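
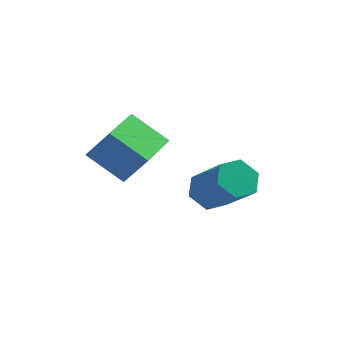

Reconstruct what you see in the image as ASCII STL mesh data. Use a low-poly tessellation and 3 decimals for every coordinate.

solid 
facet normal -0.803 0.100 0.588
outer loop
vertex -4.016 -4.652 2.824
vertex -3.785 -2.958 2.85
vertex -4.87 -4.518 1.635
endloop
endfacet
facet normal -0.135 -0.991 -0.015
outer loop
vertex -3.555 -4.682 0.67
vertex -4.016 -4.652 2.824
vertex -4.87 -4.518 1.635
endloop
endfacet
facet normal -0.802 0.100 0.588
outer loop
vertex -4.87 -4.518 1.635
vertex -3.785 -2.958 2.85
vertex -4.64 -2.824 1.661
endloop
endfacet
facet normal -0.582 0.091 -0.808
outer loop
vertex -4.64 -2.824 1.661
vertex -3.555 -4.682 0.67
vertex -4.87 -4.518 1.635
endloop
endfacet
facet normal 0.582 -0.092 0.808
outer loop
vertex -4.016 -4.652 2.824
vertex -2.47 -3.122 1.885
vertex -3.785 -2.958 2.85
endloop
endfacet
facet normal -0.134 -0.991 -0.015
outer loop
vertex -2.7 -4.816 1.859
vertex -4.016 -4.652 2.824
vertex -3.555 -4.682 0.67
endloop
endfacet
facet normal 0.581 -0.091 0.808
outer loop
vertex -2.7 -4.816 1.859
vertex -2.47 -3.122 1.885
vertex -4.016 -4.652 2.824
endloop
endfacet
facet normal 0.135 0.991 0.015
outer loop
vertex -3.785 -2.958 2.85
vertex -2.47 -3.122 1.885
vertex -4.64 -2.824 1.661
endloop
endfacet
facet normal -0.581 0.092 -0.808
outer loop
vertex -3.324 -2.988 0.696
vertex -3.555 -4.682 0.67
vertex -4.64 -2.824 1.661
endloop
endfacet
facet normal 0.135 0.991 0.015
outer loop
vertex -4.64 -2.824 1.661
vertex -2.47 -3.122 1.885
vertex -3.324 -2.988 0.696
endloop
endfacet
facet normal 0.802 -0.100 -0.588
outer loop
vertex -3.324 -2.988 0.696
vertex -2.7 -4.816 1.859
vertex -3.555 -4.682 0.67
endloop
endfacet
facet normal 0.803 -0.100 -0.588
outer loop
vertex -2.47 -3.122 1.885
vertex -2.7 -4.816 1.859
vertex -3.324 -2.988 0.696
endloop
endfacet
facet normal -0.590 0.463 -0.661
outer loop
vertex -0.619 -2.712 -1.109
vertex -1.226 -2.699 -0.558
vertex -0.694 -2.076 -0.597
endloop
endfacet
facet normal 0.803 0.429 -0.415
outer loop
vertex -0.619 -2.712 -1.109
vertex -0.694 -2.076 -0.597
vertex 0.554 -3.634 0.208
endloop
endfacet
facet normal 0.803 0.429 -0.415
outer loop
vertex 0.554 -3.634 0.208
vertex -0.694 -2.076 -0.597
vertex 0.479 -2.998 0.72
endloop
endfacet
facet normal 0.589 -0.464 0.662
outer loop
vertex 0.554 -3.634 0.208
vertex 0.479 -2.998 0.72
vertex -0.054 -3.621 0.758
endloop
endfacet
facet normal -0.590 0.462 -0.662
outer loop
vertex -0.694 -2.076 -0.597
vertex -1.226 -2.699 -0.558
vertex -1.302 -2.063 -0.046
endloop
endfacet
facet normal 0.322 0.886 0.334
outer loop
vertex -0.694 -2.076 -0.597
vertex -1.302 -2.063 -0.046
vertex 0.479 -2.998 0.72
endloop
endfacet
facet normal 0.322 0.886 0.334
outer loop
vertex 0.479 -2.998 0.72
vertex -1.302 -2.063 -0.046
vertex -0.129 -2.985 1.271
endloop
endfacet
facet normal 0.589 -0.464 0.661
outer loop
vertex 0.479 -2.998 0.72
vertex -0.129 -2.985 1.271
vertex -0.054 -3.621 0.758
endloop
endfacet
facet normal -0.589 0.463 -0.662
outer loop
vertex -1.302 -2.063 -0.046
vertex -1.226 -2.699 -0.558
vertex -1.834 -2.686 -0.008
endloop
endfacet
facet normal -0.481 0.457 0.748
outer loop
vertex -1.302 -2.063 -0.046
vertex -1.834 -2.686 -0.008
vertex -0.129 -2.985 1.271
endloop
endfacet
facet normal -0.481 0.457 0.748
outer loop
vertex -0.129 -2.985 1.271
vertex -1.834 -2.686 -0.008
vertex -0.661 -3.608 1.309
endloop
endfacet
facet normal 0.590 -0.464 0.661
outer loop
vertex -0.129 -2.985 1.271
vertex -0.661 -3.608 1.309
vertex -0.054 -3.621 0.758
endloop
endfacet
facet normal -0.589 0.464 -0.662
outer loop
vertex -1.834 -2.686 -0.008
vertex -1.226 -2.699 -0.558
vertex -1.759 -3.322 -0.52
endloop
endfacet
facet normal -0.803 -0.429 0.415
outer loop
vertex -1.834 -2.686 -0.008
vertex -1.759 -3.322 -0.52
vertex -0.661 -3.608 1.309
endloop
endfacet
facet normal -0.803 -0.429 0.415
outer loop
vertex -0.661 -3.608 1.309
vertex -1.759 -3.322 -0.52
vertex -0.586 -4.244 0.797
endloop
endfacet
facet normal 0.590 -0.463 0.661
outer loop
vertex -0.661 -3.608 1.309
vertex -0.586 -4.244 0.797
vertex -0.054 -3.621 0.758
endloop
endfacet
facet normal -0.589 0.464 -0.661
outer loop
vertex -1.759 -3.322 -0.52
vertex -1.226 -2.699 -0.558
vertex -1.151 -3.335 -1.071
endloop
endfacet
facet normal -0.322 -0.886 -0.334
outer loop
vertex -1.759 -3.322 -0.52
vertex -1.151 -3.335 -1.071
vertex -0.586 -4.244 0.797
endloop
endfacet
facet normal -0.322 -0.886 -0.334
outer loop
vertex -0.586 -4.244 0.797
vertex -1.151 -3.335 -1.071
vertex 0.022 -4.257 0.246
endloop
endfacet
facet normal 0.590 -0.462 0.662
outer loop
vertex -0.586 -4.244 0.797
vertex 0.022 -4.257 0.246
vertex -0.054 -3.621 0.758
endloop
endfacet
facet normal -0.590 0.464 -0.661
outer loop
vertex -1.151 -3.335 -1.071
vertex -1.226 -2.699 -0.558
vertex -0.619 -2.712 -1.109
endloop
endfacet
facet normal 0.481 -0.457 -0.748
outer loop
vertex -1.151 -3.335 -1.071
vertex -0.619 -2.712 -1.109
vertex 0.022 -4.257 0.246
endloop
endfacet
facet normal 0.481 -0.457 -0.748
outer loop
vertex 0.022 -4.257 0.246
vertex -0.619 -2.712 -1.109
vertex 0.554 -3.634 0.208
endloop
endfacet
facet normal 0.589 -0.463 0.662
outer loop
vertex 0.022 -4.257 0.246
vertex 0.554 -3.634 0.208
vertex -0.054 -3.621 0.758
endloop
endfacet

endsolid


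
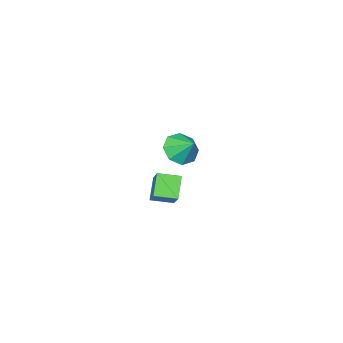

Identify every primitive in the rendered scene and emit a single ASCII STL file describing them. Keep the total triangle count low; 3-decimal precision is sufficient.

solid 
facet normal -0.583 -0.405 0.704
outer loop
vertex 3.384 0.821 3.235
vertex 2.606 1.602 3.04
vertex 2.728 -0.101 2.161
endloop
endfacet
facet normal 0.695 -0.697 0.174
outer loop
vertex 3.474 0.418 1.26
vertex 3.384 0.821 3.235
vertex 2.728 -0.101 2.161
endloop
endfacet
facet normal -0.584 -0.405 0.704
outer loop
vertex 2.728 -0.101 2.161
vertex 2.606 1.602 3.04
vertex 1.95 0.681 1.966
endloop
endfacet
facet normal -0.421 -0.590 -0.689
outer loop
vertex 1.95 0.681 1.966
vertex 3.474 0.418 1.26
vertex 2.728 -0.101 2.161
endloop
endfacet
facet normal 0.421 0.591 0.689
outer loop
vertex 3.384 0.821 3.235
vertex 3.352 2.121 2.139
vertex 2.606 1.602 3.04
endloop
endfacet
facet normal 0.695 -0.698 0.174
outer loop
vertex 4.13 1.339 2.334
vertex 3.384 0.821 3.235
vertex 3.474 0.418 1.26
endloop
endfacet
facet normal 0.421 0.591 0.688
outer loop
vertex 4.13 1.339 2.334
vertex 3.352 2.121 2.139
vertex 3.384 0.821 3.235
endloop
endfacet
facet normal -0.695 0.698 -0.174
outer loop
vertex 2.606 1.602 3.04
vertex 3.352 2.121 2.139
vertex 1.95 0.681 1.966
endloop
endfacet
facet normal -0.421 -0.591 -0.688
outer loop
vertex 2.696 1.199 1.065
vertex 3.474 0.418 1.26
vertex 1.95 0.681 1.966
endloop
endfacet
facet normal -0.695 0.698 -0.174
outer loop
vertex 1.95 0.681 1.966
vertex 3.352 2.121 2.139
vertex 2.696 1.199 1.065
endloop
endfacet
facet normal 0.583 0.405 -0.704
outer loop
vertex 2.696 1.199 1.065
vertex 4.13 1.339 2.334
vertex 3.474 0.418 1.26
endloop
endfacet
facet normal 0.583 0.405 -0.704
outer loop
vertex 3.352 2.121 2.139
vertex 4.13 1.339 2.334
vertex 2.696 1.199 1.065
endloop
endfacet
facet normal -0.054 -0.738 -0.672
outer loop
vertex -1.825 -3.677 -0.453
vertex -2.796 -3.821 -0.217
vertex -2.301 -3.248 -0.886
endloop
endfacet
facet normal 0.675 0.738 -0.011
outer loop
vertex -1.825 -3.677 -0.453
vertex -2.301 -3.248 -0.886
vertex -2.724 -2.839 0.677
endloop
endfacet
facet normal -0.054 -0.738 -0.672
outer loop
vertex -2.301 -3.248 -0.886
vertex -2.796 -3.821 -0.217
vertex -3.067 -3.155 -0.926
endloop
endfacet
facet normal 0.129 0.967 -0.218
outer loop
vertex -2.301 -3.248 -0.886
vertex -3.067 -3.155 -0.926
vertex -2.724 -2.839 0.677
endloop
endfacet
facet normal -0.053 -0.738 -0.673
outer loop
vertex -3.067 -3.155 -0.926
vertex -2.796 -3.821 -0.217
vertex -3.675 -3.452 -0.552
endloop
endfacet
facet normal -0.473 0.878 -0.072
outer loop
vertex -3.067 -3.155 -0.926
vertex -3.675 -3.452 -0.552
vertex -2.724 -2.839 0.677
endloop
endfacet
facet normal -0.054 -0.738 -0.672
outer loop
vertex -3.675 -3.452 -0.552
vertex -2.796 -3.821 -0.217
vertex -3.767 -3.965 0.019
endloop
endfacet
facet normal -0.781 0.522 0.343
outer loop
vertex -3.675 -3.452 -0.552
vertex -3.767 -3.965 0.019
vertex -2.724 -2.839 0.677
endloop
endfacet
facet normal -0.054 -0.738 -0.673
outer loop
vertex -3.767 -3.965 0.019
vertex -2.796 -3.821 -0.217
vertex -3.291 -4.394 0.451
endloop
endfacet
facet normal -0.612 0.109 0.783
outer loop
vertex -3.767 -3.965 0.019
vertex -3.291 -4.394 0.451
vertex -2.724 -2.839 0.677
endloop
endfacet
facet normal -0.054 -0.738 -0.673
outer loop
vertex -3.291 -4.394 0.451
vertex -2.796 -3.821 -0.217
vertex -2.525 -4.487 0.492
endloop
endfacet
facet normal -0.068 -0.119 0.991
outer loop
vertex -3.291 -4.394 0.451
vertex -2.525 -4.487 0.492
vertex -2.724 -2.839 0.677
endloop
endfacet
facet normal -0.054 -0.738 -0.673
outer loop
vertex -2.525 -4.487 0.492
vertex -2.796 -3.821 -0.217
vertex -1.917 -4.19 0.117
endloop
endfacet
facet normal 0.535 -0.030 0.844
outer loop
vertex -2.525 -4.487 0.492
vertex -1.917 -4.19 0.117
vertex -2.724 -2.839 0.677
endloop
endfacet
facet normal -0.054 -0.738 -0.673
outer loop
vertex -1.917 -4.19 0.117
vertex -2.796 -3.821 -0.217
vertex -1.825 -3.677 -0.453
endloop
endfacet
facet normal 0.843 0.326 0.429
outer loop
vertex -1.917 -4.19 0.117
vertex -1.825 -3.677 -0.453
vertex -2.724 -2.839 0.677
endloop
endfacet

endsolid


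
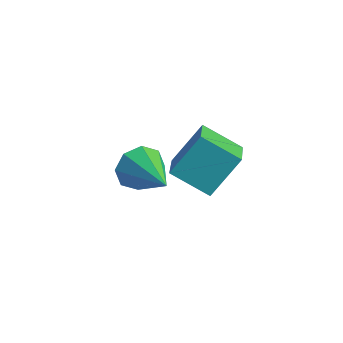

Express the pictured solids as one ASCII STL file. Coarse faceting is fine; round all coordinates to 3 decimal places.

solid 
facet normal -0.908 0.237 -0.345
outer loop
vertex -4.469 -0.379 -3.904
vertex -4.848 -0.753 -3.165
vertex -4.547 0.078 -3.385
endloop
endfacet
facet normal 0.724 0.568 -0.391
outer loop
vertex -4.469 -0.379 -3.904
vertex -4.547 0.078 -3.385
vertex -3.032 -1.227 -2.475
endloop
endfacet
facet normal -0.908 0.237 -0.345
outer loop
vertex -4.547 0.078 -3.385
vertex -4.848 -0.753 -3.165
vertex -4.801 0.049 -2.737
endloop
endfacet
facet normal 0.542 0.803 0.248
outer loop
vertex -4.547 0.078 -3.385
vertex -4.801 0.049 -2.737
vertex -3.032 -1.227 -2.475
endloop
endfacet
facet normal -0.908 0.238 -0.346
outer loop
vertex -4.801 0.049 -2.737
vertex -4.848 -0.753 -3.165
vertex -5.083 -0.45 -2.34
endloop
endfacet
facet normal 0.248 0.513 0.822
outer loop
vertex -4.801 0.049 -2.737
vertex -5.083 -0.45 -2.34
vertex -3.032 -1.227 -2.475
endloop
endfacet
facet normal -0.908 0.238 -0.346
outer loop
vertex -5.083 -0.45 -2.34
vertex -4.848 -0.753 -3.165
vertex -5.227 -1.126 -2.427
endloop
endfacet
facet normal 0.016 -0.131 0.991
outer loop
vertex -5.083 -0.45 -2.34
vertex -5.227 -1.126 -2.427
vertex -3.032 -1.227 -2.475
endloop
endfacet
facet normal -0.908 0.238 -0.346
outer loop
vertex -5.227 -1.126 -2.427
vertex -4.848 -0.753 -3.165
vertex -5.149 -1.583 -2.946
endloop
endfacet
facet normal -0.020 -0.752 0.659
outer loop
vertex -5.227 -1.126 -2.427
vertex -5.149 -1.583 -2.946
vertex -3.032 -1.227 -2.475
endloop
endfacet
facet normal -0.907 0.238 -0.346
outer loop
vertex -5.149 -1.583 -2.946
vertex -4.848 -0.753 -3.165
vertex -4.894 -1.554 -3.594
endloop
endfacet
facet normal 0.162 -0.987 0.019
outer loop
vertex -5.149 -1.583 -2.946
vertex -4.894 -1.554 -3.594
vertex -3.032 -1.227 -2.475
endloop
endfacet
facet normal -0.908 0.237 -0.345
outer loop
vertex -4.894 -1.554 -3.594
vertex -4.848 -0.753 -3.165
vertex -4.613 -1.055 -3.991
endloop
endfacet
facet normal 0.455 -0.697 -0.554
outer loop
vertex -4.894 -1.554 -3.594
vertex -4.613 -1.055 -3.991
vertex -3.032 -1.227 -2.475
endloop
endfacet
facet normal -0.908 0.238 -0.345
outer loop
vertex -4.613 -1.055 -3.991
vertex -4.848 -0.753 -3.165
vertex -4.469 -0.379 -3.904
endloop
endfacet
facet normal 0.688 -0.053 -0.724
outer loop
vertex -4.613 -1.055 -3.991
vertex -4.469 -0.379 -3.904
vertex -3.032 -1.227 -2.475
endloop
endfacet
facet normal -0.625 0.658 -0.420
outer loop
vertex -2.482 -1.508 -0.526
vertex -2.227 -0.433 0.779
vertex -1.318 -0.878 -1.273
endloop
endfacet
facet normal -0.150 -0.629 -0.763
outer loop
vertex -0.493 -1.747 -0.719
vertex -2.482 -1.508 -0.526
vertex -1.318 -0.878 -1.273
endloop
endfacet
facet normal -0.625 0.658 -0.420
outer loop
vertex -1.318 -0.878 -1.273
vertex -2.227 -0.433 0.779
vertex -1.063 0.197 0.032
endloop
endfacet
facet normal 0.766 0.414 -0.491
outer loop
vertex -1.063 0.197 0.032
vertex -0.493 -1.747 -0.719
vertex -1.318 -0.878 -1.273
endloop
endfacet
facet normal -0.766 -0.414 0.491
outer loop
vertex -2.482 -1.508 -0.526
vertex -1.402 -1.302 1.333
vertex -2.227 -0.433 0.779
endloop
endfacet
facet normal -0.150 -0.629 -0.763
outer loop
vertex -1.657 -2.377 0.028
vertex -2.482 -1.508 -0.526
vertex -0.493 -1.747 -0.719
endloop
endfacet
facet normal -0.766 -0.414 0.491
outer loop
vertex -1.657 -2.377 0.028
vertex -1.402 -1.302 1.333
vertex -2.482 -1.508 -0.526
endloop
endfacet
facet normal 0.150 0.629 0.763
outer loop
vertex -2.227 -0.433 0.779
vertex -1.402 -1.302 1.333
vertex -1.063 0.197 0.032
endloop
endfacet
facet normal 0.766 0.414 -0.491
outer loop
vertex -0.238 -0.672 0.586
vertex -0.493 -1.747 -0.719
vertex -1.063 0.197 0.032
endloop
endfacet
facet normal 0.150 0.629 0.763
outer loop
vertex -1.063 0.197 0.032
vertex -1.402 -1.302 1.333
vertex -0.238 -0.672 0.586
endloop
endfacet
facet normal 0.625 -0.658 0.420
outer loop
vertex -0.238 -0.672 0.586
vertex -1.657 -2.377 0.028
vertex -0.493 -1.747 -0.719
endloop
endfacet
facet normal 0.625 -0.658 0.420
outer loop
vertex -1.402 -1.302 1.333
vertex -1.657 -2.377 0.028
vertex -0.238 -0.672 0.586
endloop
endfacet

endsolid


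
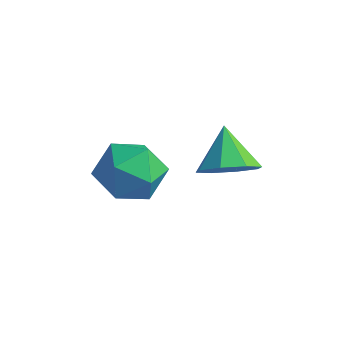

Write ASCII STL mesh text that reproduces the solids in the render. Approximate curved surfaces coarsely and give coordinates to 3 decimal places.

solid 
facet normal 0.523 -0.498 -0.692
outer loop
vertex -2.07 -0.317 0.941
vertex -2.816 -0.787 0.716
vertex -2.439 -0.006 0.438
endloop
endfacet
facet normal 0.311 0.893 0.324
outer loop
vertex -2.07 -0.317 0.941
vertex -2.439 -0.006 0.438
vertex -3.564 -0.073 1.704
endloop
endfacet
facet normal 0.523 -0.498 -0.692
outer loop
vertex -2.439 -0.006 0.438
vertex -2.816 -0.787 0.716
vertex -3.029 -0.153 0.098
endloop
endfacet
facet normal -0.181 0.977 -0.109
outer loop
vertex -2.439 -0.006 0.438
vertex -3.029 -0.153 0.098
vertex -3.564 -0.073 1.704
endloop
endfacet
facet normal 0.523 -0.499 -0.692
outer loop
vertex -3.029 -0.153 0.098
vertex -2.816 -0.787 0.716
vertex -3.494 -0.671 0.12
endloop
endfacet
facet normal -0.722 0.636 -0.272
outer loop
vertex -3.029 -0.153 0.098
vertex -3.494 -0.671 0.12
vertex -3.564 -0.073 1.704
endloop
endfacet
facet normal 0.523 -0.498 -0.692
outer loop
vertex -3.494 -0.671 0.12
vertex -2.816 -0.787 0.716
vertex -3.562 -1.256 0.49
endloop
endfacet
facet normal -0.995 0.071 -0.071
outer loop
vertex -3.494 -0.671 0.12
vertex -3.562 -1.256 0.49
vertex -3.564 -0.073 1.704
endloop
endfacet
facet normal 0.523 -0.498 -0.692
outer loop
vertex -3.562 -1.256 0.49
vertex -2.816 -0.787 0.716
vertex -3.193 -1.567 0.993
endloop
endfacet
facet normal -0.841 -0.388 0.377
outer loop
vertex -3.562 -1.256 0.49
vertex -3.193 -1.567 0.993
vertex -3.564 -0.073 1.704
endloop
endfacet
facet normal 0.523 -0.498 -0.691
outer loop
vertex -3.193 -1.567 0.993
vertex -2.816 -0.787 0.716
vertex -2.604 -1.42 1.333
endloop
endfacet
facet normal -0.349 -0.472 0.809
outer loop
vertex -3.193 -1.567 0.993
vertex -2.604 -1.42 1.333
vertex -3.564 -0.073 1.704
endloop
endfacet
facet normal 0.522 -0.499 -0.692
outer loop
vertex -2.604 -1.42 1.333
vertex -2.816 -0.787 0.716
vertex -2.138 -0.902 1.311
endloop
endfacet
facet normal 0.192 -0.131 0.973
outer loop
vertex -2.604 -1.42 1.333
vertex -2.138 -0.902 1.311
vertex -3.564 -0.073 1.704
endloop
endfacet
facet normal 0.523 -0.498 -0.692
outer loop
vertex -2.138 -0.902 1.311
vertex -2.816 -0.787 0.716
vertex -2.07 -0.317 0.941
endloop
endfacet
facet normal 0.465 0.434 0.772
outer loop
vertex -2.138 -0.902 1.311
vertex -2.07 -0.317 0.941
vertex -3.564 -0.073 1.704
endloop
endfacet
facet normal -0.793 0.498 0.351
outer loop
vertex -4.855 -3.2 1.589
vertex -4.58 -3.454 2.572
vertex -4.216 -2.569 2.137
endloop
endfacet
facet normal -0.558 0.789 -0.257
outer loop
vertex -4.855 -3.2 1.589
vertex -4.216 -2.569 2.137
vertex -4.021 -2.762 1.121
endloop
endfacet
facet normal -0.579 0.286 -0.764
outer loop
vertex -4.855 -3.2 1.589
vertex -4.021 -2.762 1.121
vertex -4.264 -3.766 0.929
endloop
endfacet
facet normal -0.825 -0.315 -0.469
outer loop
vertex -4.855 -3.2 1.589
vertex -4.264 -3.766 0.929
vertex -4.609 -4.195 1.825
endloop
endfacet
facet normal -0.958 -0.185 0.220
outer loop
vertex -4.855 -3.2 1.589
vertex -4.609 -4.195 1.825
vertex -4.58 -3.454 2.572
endloop
endfacet
facet normal 0.122 0.979 -0.163
outer loop
vertex -4.021 -2.762 1.121
vertex -4.216 -2.569 2.137
vertex -3.231 -2.745 1.815
endloop
endfacet
facet normal -0.256 0.509 0.822
outer loop
vertex -4.216 -2.569 2.137
vertex -4.58 -3.454 2.572
vertex -3.576 -3.174 2.711
endloop
endfacet
facet normal -0.523 -0.595 0.610
outer loop
vertex -4.58 -3.454 2.572
vertex -4.609 -4.195 1.825
vertex -3.819 -4.178 2.519
endloop
endfacet
facet normal -0.309 -0.806 -0.505
outer loop
vertex -4.609 -4.195 1.825
vertex -4.264 -3.766 0.929
vertex -3.624 -4.371 1.503
endloop
endfacet
facet normal 0.090 0.166 -0.982
outer loop
vertex -4.264 -3.766 0.929
vertex -4.021 -2.762 1.121
vertex -3.26 -3.486 1.068
endloop
endfacet
facet normal 0.825 0.315 0.469
outer loop
vertex -2.985 -3.74 2.051
vertex -3.231 -2.745 1.815
vertex -3.576 -3.174 2.711
endloop
endfacet
facet normal 0.579 -0.286 0.764
outer loop
vertex -2.985 -3.74 2.051
vertex -3.576 -3.174 2.711
vertex -3.819 -4.178 2.519
endloop
endfacet
facet normal 0.558 -0.789 0.257
outer loop
vertex -2.985 -3.74 2.051
vertex -3.819 -4.178 2.519
vertex -3.624 -4.371 1.503
endloop
endfacet
facet normal 0.793 -0.498 -0.351
outer loop
vertex -2.985 -3.74 2.051
vertex -3.624 -4.371 1.503
vertex -3.26 -3.486 1.068
endloop
endfacet
facet normal 0.958 0.185 -0.220
outer loop
vertex -2.985 -3.74 2.051
vertex -3.26 -3.486 1.068
vertex -3.231 -2.745 1.815
endloop
endfacet
facet normal 0.309 0.806 0.505
outer loop
vertex -3.576 -3.174 2.711
vertex -3.231 -2.745 1.815
vertex -4.216 -2.569 2.137
endloop
endfacet
facet normal -0.090 -0.166 0.982
outer loop
vertex -3.819 -4.178 2.519
vertex -3.576 -3.174 2.711
vertex -4.58 -3.454 2.572
endloop
endfacet
facet normal -0.122 -0.979 0.163
outer loop
vertex -3.624 -4.371 1.503
vertex -3.819 -4.178 2.519
vertex -4.609 -4.195 1.825
endloop
endfacet
facet normal 0.256 -0.509 -0.822
outer loop
vertex -3.26 -3.486 1.068
vertex -3.624 -4.371 1.503
vertex -4.264 -3.766 0.929
endloop
endfacet
facet normal 0.523 0.595 -0.610
outer loop
vertex -3.231 -2.745 1.815
vertex -3.26 -3.486 1.068
vertex -4.021 -2.762 1.121
endloop
endfacet

endsolid


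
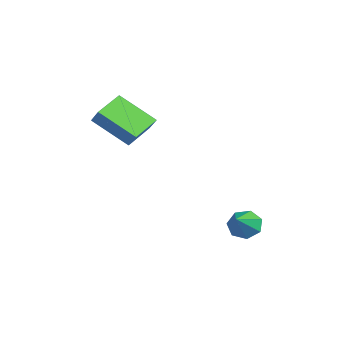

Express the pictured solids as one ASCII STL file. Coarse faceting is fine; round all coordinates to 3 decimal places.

solid 
facet normal -0.749 0.368 -0.551
outer loop
vertex 1.27 4.224 -0.895
vertex 0.853 3.708 -0.673
vertex 0.955 4.34 -0.389
endloop
endfacet
facet normal 0.675 0.690 0.262
outer loop
vertex 1.27 4.224 -0.895
vertex 0.955 4.34 -0.389
vertex 1.947 3.172 0.133
endloop
endfacet
facet normal -0.749 0.368 -0.551
outer loop
vertex 0.955 4.34 -0.389
vertex 0.853 3.708 -0.673
vertex 0.563 3.98 -0.097
endloop
endfacet
facet normal 0.159 0.512 0.844
outer loop
vertex 0.955 4.34 -0.389
vertex 0.563 3.98 -0.097
vertex 1.947 3.172 0.133
endloop
endfacet
facet normal -0.749 0.368 -0.551
outer loop
vertex 0.563 3.98 -0.097
vertex 0.853 3.708 -0.673
vertex 0.389 3.415 -0.238
endloop
endfacet
facet normal -0.252 -0.160 0.954
outer loop
vertex 0.563 3.98 -0.097
vertex 0.389 3.415 -0.238
vertex 1.947 3.172 0.133
endloop
endfacet
facet normal -0.749 0.367 -0.552
outer loop
vertex 0.389 3.415 -0.238
vertex 0.853 3.708 -0.673
vertex 0.565 3.071 -0.706
endloop
endfacet
facet normal -0.250 -0.823 0.511
outer loop
vertex 0.389 3.415 -0.238
vertex 0.565 3.071 -0.706
vertex 1.947 3.172 0.133
endloop
endfacet
facet normal -0.749 0.367 -0.552
outer loop
vertex 0.565 3.071 -0.706
vertex 0.853 3.708 -0.673
vertex 0.958 3.206 -1.149
endloop
endfacet
facet normal 0.164 -0.975 -0.152
outer loop
vertex 0.565 3.071 -0.706
vertex 0.958 3.206 -1.149
vertex 1.947 3.172 0.133
endloop
endfacet
facet normal -0.749 0.367 -0.552
outer loop
vertex 0.958 3.206 -1.149
vertex 0.853 3.708 -0.673
vertex 1.272 3.72 -1.233
endloop
endfacet
facet normal 0.678 -0.502 -0.537
outer loop
vertex 0.958 3.206 -1.149
vertex 1.272 3.72 -1.233
vertex 1.947 3.172 0.133
endloop
endfacet
facet normal -0.748 0.367 -0.552
outer loop
vertex 1.272 3.72 -1.233
vertex 0.853 3.708 -0.673
vertex 1.27 4.224 -0.895
endloop
endfacet
facet normal 0.905 0.239 -0.351
outer loop
vertex 1.272 3.72 -1.233
vertex 1.27 4.224 -0.895
vertex 1.947 3.172 0.133
endloop
endfacet
facet normal -0.648 0.660 0.380
outer loop
vertex -2.365 -0.606 5.059
vertex -1.65 0.734 3.953
vertex -2.952 -0.817 4.425
endloop
endfacet
facet normal -0.380 -0.713 0.589
outer loop
vertex -2.07 -1.714 3.907
vertex -2.365 -0.606 5.059
vertex -2.952 -0.817 4.425
endloop
endfacet
facet normal -0.648 0.660 0.380
outer loop
vertex -2.952 -0.817 4.425
vertex -1.65 0.734 3.953
vertex -2.237 0.523 3.318
endloop
endfacet
facet normal -0.660 -0.237 -0.713
outer loop
vertex -2.237 0.523 3.318
vertex -2.07 -1.714 3.907
vertex -2.952 -0.817 4.425
endloop
endfacet
facet normal 0.660 0.237 0.713
outer loop
vertex -2.365 -0.606 5.059
vertex -0.768 -0.163 3.435
vertex -1.65 0.734 3.953
endloop
endfacet
facet normal -0.380 -0.713 0.589
outer loop
vertex -1.483 -1.503 4.542
vertex -2.365 -0.606 5.059
vertex -2.07 -1.714 3.907
endloop
endfacet
facet normal 0.659 0.237 0.713
outer loop
vertex -1.483 -1.503 4.542
vertex -0.768 -0.163 3.435
vertex -2.365 -0.606 5.059
endloop
endfacet
facet normal 0.380 0.714 -0.588
outer loop
vertex -1.65 0.734 3.953
vertex -0.768 -0.163 3.435
vertex -2.237 0.523 3.318
endloop
endfacet
facet normal -0.659 -0.237 -0.713
outer loop
vertex -1.355 -0.374 2.801
vertex -2.07 -1.714 3.907
vertex -2.237 0.523 3.318
endloop
endfacet
facet normal 0.380 0.713 -0.589
outer loop
vertex -2.237 0.523 3.318
vertex -0.768 -0.163 3.435
vertex -1.355 -0.374 2.801
endloop
endfacet
facet normal 0.648 -0.660 -0.380
outer loop
vertex -1.355 -0.374 2.801
vertex -1.483 -1.503 4.542
vertex -2.07 -1.714 3.907
endloop
endfacet
facet normal 0.648 -0.660 -0.380
outer loop
vertex -0.768 -0.163 3.435
vertex -1.483 -1.503 4.542
vertex -1.355 -0.374 2.801
endloop
endfacet

endsolid


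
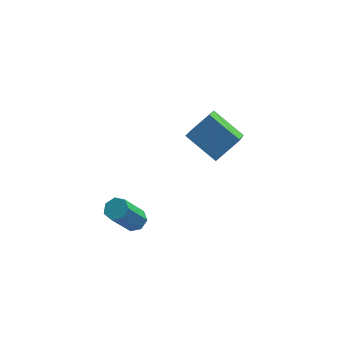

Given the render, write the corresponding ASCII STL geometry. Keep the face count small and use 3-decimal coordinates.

solid 
facet normal -0.678 -0.401 -0.616
outer loop
vertex 3.456 0.007 -2.893
vertex 2.061 0.899 -1.94
vertex 3.636 1.631 -4.148
endloop
endfacet
facet normal 0.731 -0.466 -0.499
outer loop
vertex 4.699 2.261 -3.18
vertex 3.456 0.007 -2.893
vertex 3.636 1.631 -4.148
endloop
endfacet
facet normal -0.677 -0.401 -0.616
outer loop
vertex 3.636 1.631 -4.148
vertex 2.061 0.899 -1.94
vertex 2.241 2.522 -3.195
endloop
endfacet
facet normal 0.087 0.788 -0.609
outer loop
vertex 2.241 2.522 -3.195
vertex 4.699 2.261 -3.18
vertex 3.636 1.631 -4.148
endloop
endfacet
facet normal -0.088 -0.788 0.609
outer loop
vertex 3.456 0.007 -2.893
vertex 3.124 1.529 -0.972
vertex 2.061 0.899 -1.94
endloop
endfacet
facet normal 0.731 -0.466 -0.498
outer loop
vertex 4.519 0.638 -1.925
vertex 3.456 0.007 -2.893
vertex 4.699 2.261 -3.18
endloop
endfacet
facet normal -0.087 -0.788 0.609
outer loop
vertex 4.519 0.638 -1.925
vertex 3.124 1.529 -0.972
vertex 3.456 0.007 -2.893
endloop
endfacet
facet normal -0.731 0.467 0.499
outer loop
vertex 2.061 0.899 -1.94
vertex 3.124 1.529 -0.972
vertex 2.241 2.522 -3.195
endloop
endfacet
facet normal 0.087 0.788 -0.610
outer loop
vertex 3.304 3.153 -2.227
vertex 4.699 2.261 -3.18
vertex 2.241 2.522 -3.195
endloop
endfacet
facet normal -0.731 0.466 0.499
outer loop
vertex 2.241 2.522 -3.195
vertex 3.124 1.529 -0.972
vertex 3.304 3.153 -2.227
endloop
endfacet
facet normal 0.678 0.401 0.616
outer loop
vertex 3.304 3.153 -2.227
vertex 4.519 0.638 -1.925
vertex 4.699 2.261 -3.18
endloop
endfacet
facet normal 0.677 0.401 0.616
outer loop
vertex 3.124 1.529 -0.972
vertex 4.519 0.638 -1.925
vertex 3.304 3.153 -2.227
endloop
endfacet
facet normal 0.364 0.399 -0.842
outer loop
vertex 0.267 -3.52 -4.385
vertex -0.042 -3.016 -4.28
vertex 0.514 -3.157 -4.106
endloop
endfacet
facet normal 0.801 -0.595 0.065
outer loop
vertex 0.267 -3.52 -4.385
vertex 0.514 -3.157 -4.106
vertex -0.489 -4.347 -2.645
endloop
endfacet
facet normal 0.800 -0.596 0.064
outer loop
vertex -0.489 -4.347 -2.645
vertex 0.514 -3.157 -4.106
vertex -0.241 -3.984 -2.365
endloop
endfacet
facet normal -0.365 -0.400 0.841
outer loop
vertex -0.489 -4.347 -2.645
vertex -0.241 -3.984 -2.365
vertex -0.798 -3.844 -2.54
endloop
endfacet
facet normal 0.365 0.400 -0.841
outer loop
vertex 0.514 -3.157 -4.106
vertex -0.042 -3.016 -4.28
vertex 0.343 -2.688 -3.957
endloop
endfacet
facet normal 0.871 0.172 0.459
outer loop
vertex 0.514 -3.157 -4.106
vertex 0.343 -2.688 -3.957
vertex -0.241 -3.984 -2.365
endloop
endfacet
facet normal 0.870 0.174 0.461
outer loop
vertex -0.241 -3.984 -2.365
vertex 0.343 -2.688 -3.957
vertex -0.413 -3.516 -2.217
endloop
endfacet
facet normal -0.365 -0.400 0.841
outer loop
vertex -0.241 -3.984 -2.365
vertex -0.413 -3.516 -2.217
vertex -0.798 -3.844 -2.54
endloop
endfacet
facet normal 0.364 0.400 -0.841
outer loop
vertex 0.343 -2.688 -3.957
vertex -0.042 -3.016 -4.28
vertex -0.119 -2.467 -4.052
endloop
endfacet
facet normal 0.284 0.812 0.510
outer loop
vertex 0.343 -2.688 -3.957
vertex -0.119 -2.467 -4.052
vertex -0.413 -3.516 -2.217
endloop
endfacet
facet normal 0.286 0.812 0.510
outer loop
vertex -0.413 -3.516 -2.217
vertex -0.119 -2.467 -4.052
vertex -0.874 -3.294 -2.312
endloop
endfacet
facet normal -0.365 -0.399 0.841
outer loop
vertex -0.413 -3.516 -2.217
vertex -0.874 -3.294 -2.312
vertex -0.798 -3.844 -2.54
endloop
endfacet
facet normal 0.365 0.400 -0.840
outer loop
vertex -0.119 -2.467 -4.052
vertex -0.042 -3.016 -4.28
vertex -0.523 -2.659 -4.319
endloop
endfacet
facet normal -0.515 0.839 0.175
outer loop
vertex -0.119 -2.467 -4.052
vertex -0.523 -2.659 -4.319
vertex -0.874 -3.294 -2.312
endloop
endfacet
facet normal -0.514 0.839 0.176
outer loop
vertex -0.874 -3.294 -2.312
vertex -0.523 -2.659 -4.319
vertex -1.278 -3.486 -2.578
endloop
endfacet
facet normal -0.364 -0.399 0.841
outer loop
vertex -0.874 -3.294 -2.312
vertex -1.278 -3.486 -2.578
vertex -0.798 -3.844 -2.54
endloop
endfacet
facet normal 0.365 0.401 -0.840
outer loop
vertex -0.523 -2.659 -4.319
vertex -0.042 -3.016 -4.28
vertex -0.565 -3.12 -4.557
endloop
endfacet
facet normal -0.928 0.235 -0.291
outer loop
vertex -0.523 -2.659 -4.319
vertex -0.565 -3.12 -4.557
vertex -1.278 -3.486 -2.578
endloop
endfacet
facet normal -0.928 0.234 -0.291
outer loop
vertex -1.278 -3.486 -2.578
vertex -0.565 -3.12 -4.557
vertex -1.32 -3.948 -2.816
endloop
endfacet
facet normal -0.365 -0.400 0.841
outer loop
vertex -1.278 -3.486 -2.578
vertex -1.32 -3.948 -2.816
vertex -0.798 -3.844 -2.54
endloop
endfacet
facet normal 0.366 0.400 -0.841
outer loop
vertex -0.565 -3.12 -4.557
vertex -0.042 -3.016 -4.28
vertex -0.213 -3.503 -4.586
endloop
endfacet
facet normal -0.640 -0.548 -0.538
outer loop
vertex -0.565 -3.12 -4.557
vertex -0.213 -3.503 -4.586
vertex -1.32 -3.948 -2.816
endloop
endfacet
facet normal -0.641 -0.547 -0.538
outer loop
vertex -1.32 -3.948 -2.816
vertex -0.213 -3.503 -4.586
vertex -0.969 -4.331 -2.845
endloop
endfacet
facet normal -0.365 -0.399 0.841
outer loop
vertex -1.32 -3.948 -2.816
vertex -0.969 -4.331 -2.845
vertex -0.798 -3.844 -2.54
endloop
endfacet
facet normal 0.366 0.400 -0.840
outer loop
vertex -0.213 -3.503 -4.586
vertex -0.042 -3.016 -4.28
vertex 0.267 -3.52 -4.385
endloop
endfacet
facet normal 0.127 -0.916 -0.381
outer loop
vertex -0.213 -3.503 -4.586
vertex 0.267 -3.52 -4.385
vertex -0.969 -4.331 -2.845
endloop
endfacet
facet normal 0.128 -0.916 -0.380
outer loop
vertex -0.969 -4.331 -2.845
vertex 0.267 -3.52 -4.385
vertex -0.489 -4.347 -2.645
endloop
endfacet
facet normal -0.364 -0.399 0.842
outer loop
vertex -0.969 -4.331 -2.845
vertex -0.489 -4.347 -2.645
vertex -0.798 -3.844 -2.54
endloop
endfacet

endsolid


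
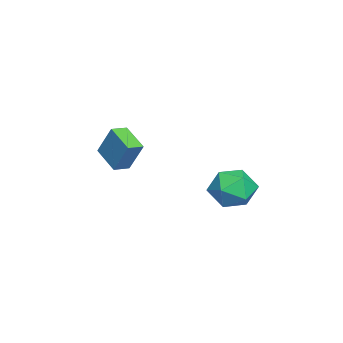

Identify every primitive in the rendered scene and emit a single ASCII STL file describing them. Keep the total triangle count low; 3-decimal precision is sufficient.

solid 
facet normal -0.716 0.657 0.237
outer loop
vertex -1.014 3.888 -0.749
vertex -0.694 3.845 0.339
vertex -0.226 4.607 -0.36
endloop
endfacet
facet normal -0.484 0.763 -0.429
outer loop
vertex -1.014 3.888 -0.749
vertex -0.226 4.607 -0.36
vertex -0.096 4.118 -1.376
endloop
endfacet
facet normal -0.584 0.159 -0.796
outer loop
vertex -1.014 3.888 -0.749
vertex -0.096 4.118 -1.376
vertex -0.483 3.053 -1.305
endloop
endfacet
facet normal -0.878 -0.321 -0.357
outer loop
vertex -1.014 3.888 -0.749
vertex -0.483 3.053 -1.305
vertex -0.852 2.884 -0.245
endloop
endfacet
facet normal -0.959 -0.013 0.282
outer loop
vertex -1.014 3.888 -0.749
vertex -0.852 2.884 -0.245
vertex -0.694 3.845 0.339
endloop
endfacet
facet normal 0.218 0.890 -0.400
outer loop
vertex -0.096 4.118 -1.376
vertex -0.226 4.607 -0.36
vertex 0.792 4.216 -0.675
endloop
endfacet
facet normal -0.158 0.718 0.677
outer loop
vertex -0.226 4.607 -0.36
vertex -0.694 3.845 0.339
vertex 0.423 4.047 0.385
endloop
endfacet
facet normal -0.552 -0.365 0.750
outer loop
vertex -0.694 3.845 0.339
vertex -0.852 2.884 -0.245
vertex 0.036 2.982 0.456
endloop
endfacet
facet normal -0.419 -0.863 -0.283
outer loop
vertex -0.852 2.884 -0.245
vertex -0.483 3.053 -1.305
vertex 0.166 2.493 -0.56
endloop
endfacet
facet normal 0.057 -0.087 -0.995
outer loop
vertex -0.483 3.053 -1.305
vertex -0.096 4.118 -1.376
vertex 0.634 3.255 -1.259
endloop
endfacet
facet normal 0.878 0.321 0.357
outer loop
vertex 0.954 3.212 -0.171
vertex 0.792 4.216 -0.675
vertex 0.423 4.047 0.385
endloop
endfacet
facet normal 0.584 -0.159 0.796
outer loop
vertex 0.954 3.212 -0.171
vertex 0.423 4.047 0.385
vertex 0.036 2.982 0.456
endloop
endfacet
facet normal 0.484 -0.763 0.429
outer loop
vertex 0.954 3.212 -0.171
vertex 0.036 2.982 0.456
vertex 0.166 2.493 -0.56
endloop
endfacet
facet normal 0.716 -0.657 -0.237
outer loop
vertex 0.954 3.212 -0.171
vertex 0.166 2.493 -0.56
vertex 0.634 3.255 -1.259
endloop
endfacet
facet normal 0.959 0.013 -0.282
outer loop
vertex 0.954 3.212 -0.171
vertex 0.634 3.255 -1.259
vertex 0.792 4.216 -0.675
endloop
endfacet
facet normal 0.419 0.863 0.283
outer loop
vertex 0.423 4.047 0.385
vertex 0.792 4.216 -0.675
vertex -0.226 4.607 -0.36
endloop
endfacet
facet normal -0.057 0.087 0.995
outer loop
vertex 0.036 2.982 0.456
vertex 0.423 4.047 0.385
vertex -0.694 3.845 0.339
endloop
endfacet
facet normal -0.218 -0.890 0.400
outer loop
vertex 0.166 2.493 -0.56
vertex 0.036 2.982 0.456
vertex -0.852 2.884 -0.245
endloop
endfacet
facet normal 0.158 -0.718 -0.677
outer loop
vertex 0.634 3.255 -1.259
vertex 0.166 2.493 -0.56
vertex -0.483 3.053 -1.305
endloop
endfacet
facet normal 0.552 0.365 -0.750
outer loop
vertex 0.792 4.216 -0.675
vertex 0.634 3.255 -1.259
vertex -0.096 4.118 -1.376
endloop
endfacet
facet normal -0.727 0.672 -0.141
outer loop
vertex -1.195 -1.1 2.219
vertex -0.241 -0.205 1.57
vertex -1.541 -1.776 0.776
endloop
endfacet
facet normal -0.654 -0.612 0.444
outer loop
vertex -0.959 -2.315 0.89
vertex -1.195 -1.1 2.219
vertex -1.541 -1.776 0.776
endloop
endfacet
facet normal -0.726 0.673 -0.142
outer loop
vertex -1.541 -1.776 0.776
vertex -0.241 -0.205 1.57
vertex -0.586 -0.882 0.128
endloop
endfacet
facet normal -0.211 -0.415 -0.885
outer loop
vertex -0.586 -0.882 0.128
vertex -0.959 -2.315 0.89
vertex -1.541 -1.776 0.776
endloop
endfacet
facet normal 0.212 0.416 0.885
outer loop
vertex -1.195 -1.1 2.219
vertex 0.341 -0.744 1.684
vertex -0.241 -0.205 1.57
endloop
endfacet
facet normal -0.654 -0.613 0.444
outer loop
vertex -0.614 -1.638 2.332
vertex -1.195 -1.1 2.219
vertex -0.959 -2.315 0.89
endloop
endfacet
facet normal 0.212 0.415 0.885
outer loop
vertex -0.614 -1.638 2.332
vertex 0.341 -0.744 1.684
vertex -1.195 -1.1 2.219
endloop
endfacet
facet normal 0.654 0.612 -0.444
outer loop
vertex -0.241 -0.205 1.57
vertex 0.341 -0.744 1.684
vertex -0.586 -0.882 0.128
endloop
endfacet
facet normal -0.212 -0.415 -0.885
outer loop
vertex -0.005 -1.42 0.241
vertex -0.959 -2.315 0.89
vertex -0.586 -0.882 0.128
endloop
endfacet
facet normal 0.654 0.613 -0.444
outer loop
vertex -0.586 -0.882 0.128
vertex 0.341 -0.744 1.684
vertex -0.005 -1.42 0.241
endloop
endfacet
facet normal 0.727 -0.672 0.142
outer loop
vertex -0.005 -1.42 0.241
vertex -0.614 -1.638 2.332
vertex -0.959 -2.315 0.89
endloop
endfacet
facet normal 0.726 -0.673 0.141
outer loop
vertex 0.341 -0.744 1.684
vertex -0.614 -1.638 2.332
vertex -0.005 -1.42 0.241
endloop
endfacet

endsolid


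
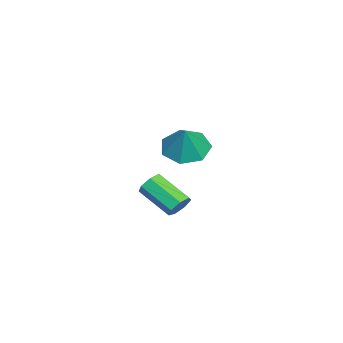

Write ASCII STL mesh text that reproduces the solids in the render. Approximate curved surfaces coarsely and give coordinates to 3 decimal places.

solid 
facet normal 0.410 0.758 -0.506
outer loop
vertex 2.778 -1.16 -2.224
vertex 2.507 -0.769 -1.858
vertex 3.048 -1.023 -1.8
endloop
endfacet
facet normal 0.750 -0.596 -0.285
outer loop
vertex 2.778 -1.16 -2.224
vertex 3.048 -1.023 -1.8
vertex 2.084 -2.442 -1.368
endloop
endfacet
facet normal 0.751 -0.596 -0.284
outer loop
vertex 2.084 -2.442 -1.368
vertex 3.048 -1.023 -1.8
vertex 2.353 -2.305 -0.944
endloop
endfacet
facet normal -0.411 -0.758 0.506
outer loop
vertex 2.084 -2.442 -1.368
vertex 2.353 -2.305 -0.944
vertex 1.813 -2.051 -1.002
endloop
endfacet
facet normal 0.410 0.759 -0.506
outer loop
vertex 3.048 -1.023 -1.8
vertex 2.507 -0.769 -1.858
vertex 2.91 -0.695 -1.42
endloop
endfacet
facet normal 0.872 -0.166 0.460
outer loop
vertex 3.048 -1.023 -1.8
vertex 2.91 -0.695 -1.42
vertex 2.353 -2.305 -0.944
endloop
endfacet
facet normal 0.873 -0.166 0.458
outer loop
vertex 2.353 -2.305 -0.944
vertex 2.91 -0.695 -1.42
vertex 2.216 -1.977 -0.564
endloop
endfacet
facet normal -0.411 -0.758 0.506
outer loop
vertex 2.353 -2.305 -0.944
vertex 2.216 -1.977 -0.564
vertex 1.813 -2.051 -1.002
endloop
endfacet
facet normal 0.410 0.759 -0.505
outer loop
vertex 2.91 -0.695 -1.42
vertex 2.507 -0.769 -1.858
vertex 2.469 -0.423 -1.369
endloop
endfacet
facet normal 0.339 0.389 0.857
outer loop
vertex 2.91 -0.695 -1.42
vertex 2.469 -0.423 -1.369
vertex 2.216 -1.977 -0.564
endloop
endfacet
facet normal 0.338 0.389 0.857
outer loop
vertex 2.216 -1.977 -0.564
vertex 2.469 -0.423 -1.369
vertex 1.775 -1.704 -0.514
endloop
endfacet
facet normal -0.412 -0.758 0.507
outer loop
vertex 2.216 -1.977 -0.564
vertex 1.775 -1.704 -0.514
vertex 1.813 -2.051 -1.002
endloop
endfacet
facet normal 0.412 0.759 -0.505
outer loop
vertex 2.469 -0.423 -1.369
vertex 2.507 -0.769 -1.858
vertex 2.057 -0.411 -1.687
endloop
endfacet
facet normal -0.452 0.652 0.610
outer loop
vertex 2.469 -0.423 -1.369
vertex 2.057 -0.411 -1.687
vertex 1.775 -1.704 -0.514
endloop
endfacet
facet normal -0.452 0.652 0.610
outer loop
vertex 1.775 -1.704 -0.514
vertex 2.057 -0.411 -1.687
vertex 1.363 -1.693 -0.831
endloop
endfacet
facet normal -0.410 -0.758 0.507
outer loop
vertex 1.775 -1.704 -0.514
vertex 1.363 -1.693 -0.831
vertex 1.813 -2.051 -1.002
endloop
endfacet
facet normal 0.411 0.758 -0.507
outer loop
vertex 2.057 -0.411 -1.687
vertex 2.507 -0.769 -1.858
vertex 1.983 -0.669 -2.133
endloop
endfacet
facet normal -0.901 0.424 -0.096
outer loop
vertex 2.057 -0.411 -1.687
vertex 1.983 -0.669 -2.133
vertex 1.363 -1.693 -0.831
endloop
endfacet
facet normal -0.901 0.424 -0.096
outer loop
vertex 1.363 -1.693 -0.831
vertex 1.983 -0.669 -2.133
vertex 1.289 -1.951 -1.278
endloop
endfacet
facet normal -0.411 -0.758 0.506
outer loop
vertex 1.363 -1.693 -0.831
vertex 1.289 -1.951 -1.278
vertex 1.813 -2.051 -1.002
endloop
endfacet
facet normal 0.410 0.759 -0.506
outer loop
vertex 1.983 -0.669 -2.133
vertex 2.507 -0.769 -1.858
vertex 2.304 -1.002 -2.372
endloop
endfacet
facet normal -0.672 -0.123 -0.730
outer loop
vertex 1.983 -0.669 -2.133
vertex 2.304 -1.002 -2.372
vertex 1.289 -1.951 -1.278
endloop
endfacet
facet normal -0.672 -0.123 -0.730
outer loop
vertex 1.289 -1.951 -1.278
vertex 2.304 -1.002 -2.372
vertex 1.61 -2.284 -1.517
endloop
endfacet
facet normal -0.411 -0.759 0.505
outer loop
vertex 1.289 -1.951 -1.278
vertex 1.61 -2.284 -1.517
vertex 1.813 -2.051 -1.002
endloop
endfacet
facet normal 0.411 0.758 -0.506
outer loop
vertex 2.304 -1.002 -2.372
vertex 2.507 -0.769 -1.858
vertex 2.778 -1.16 -2.224
endloop
endfacet
facet normal 0.062 -0.577 -0.815
outer loop
vertex 2.304 -1.002 -2.372
vertex 2.778 -1.16 -2.224
vertex 1.61 -2.284 -1.517
endloop
endfacet
facet normal 0.063 -0.578 -0.814
outer loop
vertex 1.61 -2.284 -1.517
vertex 2.778 -1.16 -2.224
vertex 2.084 -2.442 -1.368
endloop
endfacet
facet normal -0.412 -0.758 0.505
outer loop
vertex 1.61 -2.284 -1.517
vertex 2.084 -2.442 -1.368
vertex 1.813 -2.051 -1.002
endloop
endfacet
facet normal -0.526 -0.058 -0.848
outer loop
vertex -1.825 -1.451 -1.661
vertex -2.742 -1.354 -1.099
vertex -2.132 -0.575 -1.531
endloop
endfacet
facet normal 0.945 0.327 0.025
outer loop
vertex -1.825 -1.451 -1.661
vertex -2.132 -0.575 -1.531
vertex -1.938 -1.266 0.199
endloop
endfacet
facet normal -0.526 -0.059 -0.848
outer loop
vertex -2.132 -0.575 -1.531
vertex -2.742 -1.354 -1.099
vertex -2.898 -0.286 -1.076
endloop
endfacet
facet normal 0.479 0.832 0.279
outer loop
vertex -2.132 -0.575 -1.531
vertex -2.898 -0.286 -1.076
vertex -1.938 -1.266 0.199
endloop
endfacet
facet normal -0.526 -0.059 -0.848
outer loop
vertex -2.898 -0.286 -1.076
vertex -2.742 -1.354 -1.099
vertex -3.547 -0.801 -0.638
endloop
endfacet
facet normal -0.134 0.734 0.665
outer loop
vertex -2.898 -0.286 -1.076
vertex -3.547 -0.801 -0.638
vertex -1.938 -1.266 0.199
endloop
endfacet
facet normal -0.526 -0.058 -0.849
outer loop
vertex -3.547 -0.801 -0.638
vertex -2.742 -1.354 -1.099
vertex -3.59 -1.733 -0.548
endloop
endfacet
facet normal -0.434 0.106 0.894
outer loop
vertex -3.547 -0.801 -0.638
vertex -3.59 -1.733 -0.548
vertex -1.938 -1.266 0.199
endloop
endfacet
facet normal -0.526 -0.057 -0.849
outer loop
vertex -3.59 -1.733 -0.548
vertex -2.742 -1.354 -1.099
vertex -2.995 -2.38 -0.873
endloop
endfacet
facet normal -0.195 -0.578 0.793
outer loop
vertex -3.59 -1.733 -0.548
vertex -2.995 -2.38 -0.873
vertex -1.938 -1.266 0.199
endloop
endfacet
facet normal -0.525 -0.057 -0.849
outer loop
vertex -2.995 -2.38 -0.873
vertex -2.742 -1.354 -1.099
vertex -2.209 -2.254 -1.368
endloop
endfacet
facet normal 0.404 -0.804 0.437
outer loop
vertex -2.995 -2.38 -0.873
vertex -2.209 -2.254 -1.368
vertex -1.938 -1.266 0.199
endloop
endfacet
facet normal -0.526 -0.058 -0.848
outer loop
vertex -2.209 -2.254 -1.368
vertex -2.742 -1.354 -1.099
vertex -1.825 -1.451 -1.661
endloop
endfacet
facet normal 0.911 -0.401 0.095
outer loop
vertex -2.209 -2.254 -1.368
vertex -1.825 -1.451 -1.661
vertex -1.938 -1.266 0.199
endloop
endfacet

endsolid


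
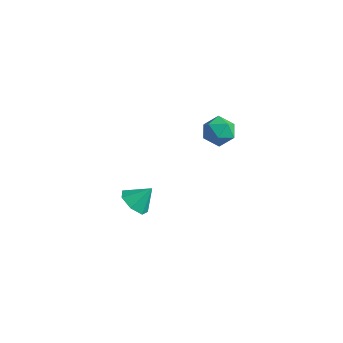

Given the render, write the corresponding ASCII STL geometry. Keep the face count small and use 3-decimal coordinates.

solid 
facet normal -0.205 0.950 0.235
outer loop
vertex 2.884 -1.007 3.525
vertex 2.952 -1.197 4.352
vertex 3.638 -0.941 3.917
endloop
endfacet
facet normal 0.126 0.910 -0.396
outer loop
vertex 2.884 -1.007 3.525
vertex 3.638 -0.941 3.917
vertex 3.592 -1.275 3.135
endloop
endfacet
facet normal -0.267 0.497 -0.826
outer loop
vertex 2.884 -1.007 3.525
vertex 3.592 -1.275 3.135
vertex 2.879 -1.737 3.087
endloop
endfacet
facet normal -0.841 0.282 -0.461
outer loop
vertex 2.884 -1.007 3.525
vertex 2.879 -1.737 3.087
vertex 2.483 -1.689 3.839
endloop
endfacet
facet normal -0.804 0.562 0.195
outer loop
vertex 2.884 -1.007 3.525
vertex 2.483 -1.689 3.839
vertex 2.952 -1.197 4.352
endloop
endfacet
facet normal 0.755 0.586 -0.295
outer loop
vertex 3.592 -1.275 3.135
vertex 3.638 -0.941 3.917
vertex 4.097 -1.631 3.721
endloop
endfacet
facet normal 0.218 0.651 0.727
outer loop
vertex 3.638 -0.941 3.917
vertex 2.952 -1.197 4.352
vertex 3.701 -1.583 4.473
endloop
endfacet
facet normal -0.750 0.025 0.661
outer loop
vertex 2.952 -1.197 4.352
vertex 2.483 -1.689 3.839
vertex 2.988 -2.045 4.425
endloop
endfacet
facet normal -0.811 -0.426 -0.400
outer loop
vertex 2.483 -1.689 3.839
vertex 2.879 -1.737 3.087
vertex 2.942 -2.379 3.643
endloop
endfacet
facet normal 0.119 -0.080 -0.990
outer loop
vertex 2.879 -1.737 3.087
vertex 3.592 -1.275 3.135
vertex 3.628 -2.123 3.208
endloop
endfacet
facet normal 0.841 -0.282 0.461
outer loop
vertex 3.696 -2.313 4.035
vertex 4.097 -1.631 3.721
vertex 3.701 -1.583 4.473
endloop
endfacet
facet normal 0.267 -0.497 0.826
outer loop
vertex 3.696 -2.313 4.035
vertex 3.701 -1.583 4.473
vertex 2.988 -2.045 4.425
endloop
endfacet
facet normal -0.126 -0.910 0.396
outer loop
vertex 3.696 -2.313 4.035
vertex 2.988 -2.045 4.425
vertex 2.942 -2.379 3.643
endloop
endfacet
facet normal 0.205 -0.950 -0.235
outer loop
vertex 3.696 -2.313 4.035
vertex 2.942 -2.379 3.643
vertex 3.628 -2.123 3.208
endloop
endfacet
facet normal 0.804 -0.562 -0.195
outer loop
vertex 3.696 -2.313 4.035
vertex 3.628 -2.123 3.208
vertex 4.097 -1.631 3.721
endloop
endfacet
facet normal 0.811 0.426 0.400
outer loop
vertex 3.701 -1.583 4.473
vertex 4.097 -1.631 3.721
vertex 3.638 -0.941 3.917
endloop
endfacet
facet normal -0.119 0.080 0.990
outer loop
vertex 2.988 -2.045 4.425
vertex 3.701 -1.583 4.473
vertex 2.952 -1.197 4.352
endloop
endfacet
facet normal -0.755 -0.586 0.295
outer loop
vertex 2.942 -2.379 3.643
vertex 2.988 -2.045 4.425
vertex 2.483 -1.689 3.839
endloop
endfacet
facet normal -0.218 -0.651 -0.727
outer loop
vertex 3.628 -2.123 3.208
vertex 2.942 -2.379 3.643
vertex 2.879 -1.737 3.087
endloop
endfacet
facet normal 0.750 -0.025 -0.661
outer loop
vertex 4.097 -1.631 3.721
vertex 3.628 -2.123 3.208
vertex 3.592 -1.275 3.135
endloop
endfacet
facet normal -0.449 -0.548 -0.706
outer loop
vertex 0.187 -2.865 -3.186
vertex -0.426 -3.086 -2.624
vertex -0.407 -2.413 -3.159
endloop
endfacet
facet normal 0.584 0.781 -0.221
outer loop
vertex 0.187 -2.865 -3.186
vertex -0.407 -2.413 -3.159
vertex 0.126 -2.414 -1.756
endloop
endfacet
facet normal -0.449 -0.548 -0.705
outer loop
vertex -0.407 -2.413 -3.159
vertex -0.426 -3.086 -2.624
vertex -1.015 -2.468 -2.729
endloop
endfacet
facet normal -0.071 0.997 0.028
outer loop
vertex -0.407 -2.413 -3.159
vertex -1.015 -2.468 -2.729
vertex 0.126 -2.414 -1.756
endloop
endfacet
facet normal -0.449 -0.548 -0.706
outer loop
vertex -1.015 -2.468 -2.729
vertex -0.426 -3.086 -2.624
vertex -1.179 -2.989 -2.221
endloop
endfacet
facet normal -0.493 0.682 0.540
outer loop
vertex -1.015 -2.468 -2.729
vertex -1.179 -2.989 -2.221
vertex 0.126 -2.414 -1.756
endloop
endfacet
facet normal -0.449 -0.547 -0.707
outer loop
vertex -1.179 -2.989 -2.221
vertex -0.426 -3.086 -2.624
vertex -0.777 -3.583 -2.017
endloop
endfacet
facet normal -0.363 0.073 0.929
outer loop
vertex -1.179 -2.989 -2.221
vertex -0.777 -3.583 -2.017
vertex 0.126 -2.414 -1.756
endloop
endfacet
facet normal -0.450 -0.546 -0.707
outer loop
vertex -0.777 -3.583 -2.017
vertex -0.426 -3.086 -2.624
vertex -0.111 -3.804 -2.27
endloop
endfacet
facet normal 0.220 -0.371 0.902
outer loop
vertex -0.777 -3.583 -2.017
vertex -0.111 -3.804 -2.27
vertex 0.126 -2.414 -1.756
endloop
endfacet
facet normal -0.450 -0.546 -0.707
outer loop
vertex -0.111 -3.804 -2.27
vertex -0.426 -3.086 -2.624
vertex 0.318 -3.484 -2.79
endloop
endfacet
facet normal 0.818 -0.317 0.480
outer loop
vertex -0.111 -3.804 -2.27
vertex 0.318 -3.484 -2.79
vertex 0.126 -2.414 -1.756
endloop
endfacet
facet normal -0.450 -0.547 -0.706
outer loop
vertex 0.318 -3.484 -2.79
vertex -0.426 -3.086 -2.624
vertex 0.187 -2.865 -3.186
endloop
endfacet
facet normal 0.981 0.195 -0.020
outer loop
vertex 0.318 -3.484 -2.79
vertex 0.187 -2.865 -3.186
vertex 0.126 -2.414 -1.756
endloop
endfacet

endsolid


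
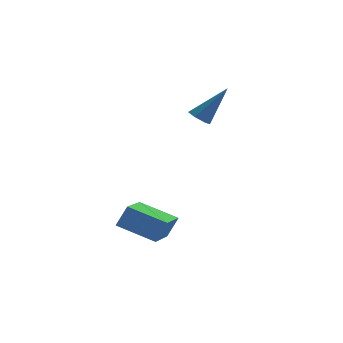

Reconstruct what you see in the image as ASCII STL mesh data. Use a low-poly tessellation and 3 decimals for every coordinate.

solid 
facet normal -0.603 0.118 -0.789
outer loop
vertex 3.361 4.268 1.667
vertex 3.01 3.976 1.892
vertex 3.009 4.48 1.968
endloop
endfacet
facet normal 0.528 0.849 0.020
outer loop
vertex 3.361 4.268 1.667
vertex 3.009 4.48 1.968
vertex 4.11 3.764 3.328
endloop
endfacet
facet normal -0.605 0.118 -0.787
outer loop
vertex 3.009 4.48 1.968
vertex 3.01 3.976 1.892
vertex 2.658 4.187 2.194
endloop
endfacet
facet normal -0.248 0.760 0.601
outer loop
vertex 3.009 4.48 1.968
vertex 2.658 4.187 2.194
vertex 4.11 3.764 3.328
endloop
endfacet
facet normal -0.605 0.118 -0.787
outer loop
vertex 2.658 4.187 2.194
vertex 3.01 3.976 1.892
vertex 2.659 3.683 2.118
endloop
endfacet
facet normal -0.632 -0.117 0.766
outer loop
vertex 2.658 4.187 2.194
vertex 2.659 3.683 2.118
vertex 4.11 3.764 3.328
endloop
endfacet
facet normal -0.604 0.115 -0.789
outer loop
vertex 2.659 3.683 2.118
vertex 3.01 3.976 1.892
vertex 3.012 3.471 1.817
endloop
endfacet
facet normal -0.243 -0.904 0.352
outer loop
vertex 2.659 3.683 2.118
vertex 3.012 3.471 1.817
vertex 4.11 3.764 3.328
endloop
endfacet
facet normal -0.604 0.115 -0.789
outer loop
vertex 3.012 3.471 1.817
vertex 3.01 3.976 1.892
vertex 3.363 3.764 1.591
endloop
endfacet
facet normal 0.533 -0.815 -0.229
outer loop
vertex 3.012 3.471 1.817
vertex 3.363 3.764 1.591
vertex 4.11 3.764 3.328
endloop
endfacet
facet normal -0.603 0.117 -0.789
outer loop
vertex 3.363 3.764 1.591
vertex 3.01 3.976 1.892
vertex 3.361 4.268 1.667
endloop
endfacet
facet normal 0.917 0.063 -0.394
outer loop
vertex 3.363 3.764 1.591
vertex 3.361 4.268 1.667
vertex 4.11 3.764 3.328
endloop
endfacet
facet normal -0.616 -0.734 0.285
outer loop
vertex -0.548 -0.417 -1.175
vertex -1.578 0.674 -0.591
vertex -0.989 -0.378 -2.027
endloop
endfacet
facet normal 0.640 -0.677 -0.362
outer loop
vertex 0.138 0.966 -2.549
vertex -0.548 -0.417 -1.175
vertex -0.989 -0.378 -2.027
endloop
endfacet
facet normal -0.616 -0.734 0.285
outer loop
vertex -0.989 -0.378 -2.027
vertex -1.578 0.674 -0.591
vertex -2.019 0.713 -1.443
endloop
endfacet
facet normal -0.460 0.041 -0.887
outer loop
vertex -2.019 0.713 -1.443
vertex 0.138 0.966 -2.549
vertex -0.989 -0.378 -2.027
endloop
endfacet
facet normal 0.460 -0.041 0.887
outer loop
vertex -0.548 -0.417 -1.175
vertex -0.451 2.018 -1.113
vertex -1.578 0.674 -0.591
endloop
endfacet
facet normal 0.640 -0.677 -0.362
outer loop
vertex 0.579 0.927 -1.697
vertex -0.548 -0.417 -1.175
vertex 0.138 0.966 -2.549
endloop
endfacet
facet normal 0.460 -0.041 0.887
outer loop
vertex 0.579 0.927 -1.697
vertex -0.451 2.018 -1.113
vertex -0.548 -0.417 -1.175
endloop
endfacet
facet normal -0.640 0.677 0.362
outer loop
vertex -1.578 0.674 -0.591
vertex -0.451 2.018 -1.113
vertex -2.019 0.713 -1.443
endloop
endfacet
facet normal -0.460 0.041 -0.887
outer loop
vertex -0.892 2.057 -1.965
vertex 0.138 0.966 -2.549
vertex -2.019 0.713 -1.443
endloop
endfacet
facet normal -0.640 0.677 0.362
outer loop
vertex -2.019 0.713 -1.443
vertex -0.451 2.018 -1.113
vertex -0.892 2.057 -1.965
endloop
endfacet
facet normal 0.616 0.734 -0.285
outer loop
vertex -0.892 2.057 -1.965
vertex 0.579 0.927 -1.697
vertex 0.138 0.966 -2.549
endloop
endfacet
facet normal 0.616 0.734 -0.285
outer loop
vertex -0.451 2.018 -1.113
vertex 0.579 0.927 -1.697
vertex -0.892 2.057 -1.965
endloop
endfacet

endsolid


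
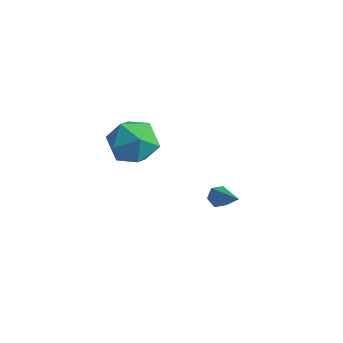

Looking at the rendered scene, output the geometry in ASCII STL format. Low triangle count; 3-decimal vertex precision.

solid 
facet normal -0.374 0.429 0.822
outer loop
vertex -3.038 -1.495 -1.343
vertex -2.625 -2.444 -0.659
vertex -1.901 -1.453 -0.847
endloop
endfacet
facet normal -0.183 0.922 0.342
outer loop
vertex -3.038 -1.495 -1.343
vertex -1.901 -1.453 -0.847
vertex -2.085 -1.059 -2.009
endloop
endfacet
facet normal -0.546 0.797 -0.260
outer loop
vertex -3.038 -1.495 -1.343
vertex -2.085 -1.059 -2.009
vertex -2.923 -1.806 -2.539
endloop
endfacet
facet normal -0.962 0.227 -0.152
outer loop
vertex -3.038 -1.495 -1.343
vertex -2.923 -1.806 -2.539
vertex -3.256 -2.661 -1.705
endloop
endfacet
facet normal -0.856 -0.000 0.517
outer loop
vertex -3.038 -1.495 -1.343
vertex -3.256 -2.661 -1.705
vertex -2.625 -2.444 -0.659
endloop
endfacet
facet normal 0.512 0.835 0.202
outer loop
vertex -2.085 -1.059 -2.009
vertex -1.901 -1.453 -0.847
vertex -1.084 -1.739 -1.735
endloop
endfacet
facet normal 0.201 0.039 0.979
outer loop
vertex -1.901 -1.453 -0.847
vertex -2.625 -2.444 -0.659
vertex -1.417 -2.594 -0.901
endloop
endfacet
facet normal -0.578 -0.656 0.485
outer loop
vertex -2.625 -2.444 -0.659
vertex -3.256 -2.661 -1.705
vertex -2.255 -3.341 -1.431
endloop
endfacet
facet normal -0.749 -0.290 -0.596
outer loop
vertex -3.256 -2.661 -1.705
vertex -2.923 -1.806 -2.539
vertex -2.439 -2.947 -2.593
endloop
endfacet
facet normal -0.076 0.632 -0.771
outer loop
vertex -2.923 -1.806 -2.539
vertex -2.085 -1.059 -2.009
vertex -1.715 -1.956 -2.781
endloop
endfacet
facet normal 0.962 -0.227 0.152
outer loop
vertex -1.302 -2.905 -2.097
vertex -1.084 -1.739 -1.735
vertex -1.417 -2.594 -0.901
endloop
endfacet
facet normal 0.546 -0.797 0.260
outer loop
vertex -1.302 -2.905 -2.097
vertex -1.417 -2.594 -0.901
vertex -2.255 -3.341 -1.431
endloop
endfacet
facet normal 0.183 -0.922 -0.342
outer loop
vertex -1.302 -2.905 -2.097
vertex -2.255 -3.341 -1.431
vertex -2.439 -2.947 -2.593
endloop
endfacet
facet normal 0.374 -0.429 -0.822
outer loop
vertex -1.302 -2.905 -2.097
vertex -2.439 -2.947 -2.593
vertex -1.715 -1.956 -2.781
endloop
endfacet
facet normal 0.856 0.000 -0.517
outer loop
vertex -1.302 -2.905 -2.097
vertex -1.715 -1.956 -2.781
vertex -1.084 -1.739 -1.735
endloop
endfacet
facet normal 0.749 0.290 0.596
outer loop
vertex -1.417 -2.594 -0.901
vertex -1.084 -1.739 -1.735
vertex -1.901 -1.453 -0.847
endloop
endfacet
facet normal 0.076 -0.632 0.771
outer loop
vertex -2.255 -3.341 -1.431
vertex -1.417 -2.594 -0.901
vertex -2.625 -2.444 -0.659
endloop
endfacet
facet normal -0.512 -0.835 -0.202
outer loop
vertex -2.439 -2.947 -2.593
vertex -2.255 -3.341 -1.431
vertex -3.256 -2.661 -1.705
endloop
endfacet
facet normal -0.201 -0.039 -0.979
outer loop
vertex -1.715 -1.956 -2.781
vertex -2.439 -2.947 -2.593
vertex -2.923 -1.806 -2.539
endloop
endfacet
facet normal 0.578 0.656 -0.485
outer loop
vertex -1.084 -1.739 -1.735
vertex -1.715 -1.956 -2.781
vertex -2.085 -1.059 -2.009
endloop
endfacet
facet normal -0.771 0.279 -0.573
outer loop
vertex 2.474 -1.823 -3.443
vertex 2.144 -1.895 -3.034
vertex 2.372 -1.423 -3.111
endloop
endfacet
facet normal 0.776 0.508 -0.374
outer loop
vertex 2.474 -1.823 -3.443
vertex 2.372 -1.423 -3.111
vertex 3.556 -2.405 -1.986
endloop
endfacet
facet normal -0.772 0.279 -0.571
outer loop
vertex 2.372 -1.423 -3.111
vertex 2.144 -1.895 -3.034
vertex 2.043 -1.495 -2.702
endloop
endfacet
facet normal 0.321 0.855 0.408
outer loop
vertex 2.372 -1.423 -3.111
vertex 2.043 -1.495 -2.702
vertex 3.556 -2.405 -1.986
endloop
endfacet
facet normal -0.772 0.279 -0.571
outer loop
vertex 2.043 -1.495 -2.702
vertex 2.144 -1.895 -3.034
vertex 1.815 -1.967 -2.625
endloop
endfacet
facet normal -0.268 0.280 0.922
outer loop
vertex 2.043 -1.495 -2.702
vertex 1.815 -1.967 -2.625
vertex 3.556 -2.405 -1.986
endloop
endfacet
facet normal -0.772 0.278 -0.572
outer loop
vertex 1.815 -1.967 -2.625
vertex 2.144 -1.895 -3.034
vertex 1.917 -2.367 -2.957
endloop
endfacet
facet normal -0.401 -0.643 0.652
outer loop
vertex 1.815 -1.967 -2.625
vertex 1.917 -2.367 -2.957
vertex 3.556 -2.405 -1.986
endloop
endfacet
facet normal -0.772 0.278 -0.572
outer loop
vertex 1.917 -2.367 -2.957
vertex 2.144 -1.895 -3.034
vertex 2.246 -2.295 -3.366
endloop
endfacet
facet normal 0.054 -0.990 -0.131
outer loop
vertex 1.917 -2.367 -2.957
vertex 2.246 -2.295 -3.366
vertex 3.556 -2.405 -1.986
endloop
endfacet
facet normal -0.771 0.279 -0.573
outer loop
vertex 2.246 -2.295 -3.366
vertex 2.144 -1.895 -3.034
vertex 2.474 -1.823 -3.443
endloop
endfacet
facet normal 0.643 -0.416 -0.643
outer loop
vertex 2.246 -2.295 -3.366
vertex 2.474 -1.823 -3.443
vertex 3.556 -2.405 -1.986
endloop
endfacet

endsolid


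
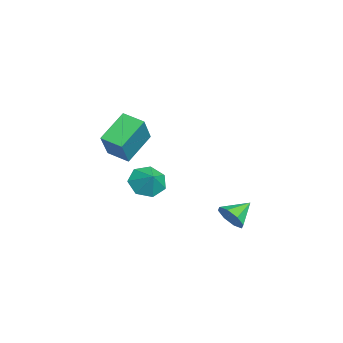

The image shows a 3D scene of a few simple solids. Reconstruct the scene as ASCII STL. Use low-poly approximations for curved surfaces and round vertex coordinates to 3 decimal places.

solid 
facet normal -0.695 -0.242 -0.677
outer loop
vertex -1.152 -0.575 -2.761
vertex -1.752 -0.806 -2.062
vertex -1.632 0.036 -2.486
endloop
endfacet
facet normal 0.767 0.637 -0.077
outer loop
vertex -1.152 -0.575 -2.761
vertex -1.632 0.036 -2.486
vertex -1.028 -0.554 -1.358
endloop
endfacet
facet normal -0.696 -0.241 -0.676
outer loop
vertex -1.632 0.036 -2.486
vertex -1.752 -0.806 -2.062
vertex -2.202 0.013 -1.891
endloop
endfacet
facet normal 0.293 0.903 0.315
outer loop
vertex -1.632 0.036 -2.486
vertex -2.202 0.013 -1.891
vertex -1.028 -0.554 -1.358
endloop
endfacet
facet normal -0.697 -0.242 -0.675
outer loop
vertex -2.202 0.013 -1.891
vertex -1.752 -0.806 -2.062
vertex -2.433 -0.626 -1.424
endloop
endfacet
facet normal -0.068 0.605 0.794
outer loop
vertex -2.202 0.013 -1.891
vertex -2.433 -0.626 -1.424
vertex -1.028 -0.554 -1.358
endloop
endfacet
facet normal -0.697 -0.241 -0.676
outer loop
vertex -2.433 -0.626 -1.424
vertex -1.752 -0.806 -2.062
vertex -2.151 -1.401 -1.438
endloop
endfacet
facet normal -0.045 -0.034 0.998
outer loop
vertex -2.433 -0.626 -1.424
vertex -2.151 -1.401 -1.438
vertex -1.028 -0.554 -1.358
endloop
endfacet
facet normal -0.696 -0.243 -0.676
outer loop
vertex -2.151 -1.401 -1.438
vertex -1.752 -0.806 -2.062
vertex -1.568 -1.727 -1.921
endloop
endfacet
facet normal 0.345 -0.530 0.774
outer loop
vertex -2.151 -1.401 -1.438
vertex -1.568 -1.727 -1.921
vertex -1.028 -0.554 -1.358
endloop
endfacet
facet normal -0.696 -0.243 -0.676
outer loop
vertex -1.568 -1.727 -1.921
vertex -1.752 -0.806 -2.062
vertex -1.124 -1.36 -2.51
endloop
endfacet
facet normal 0.809 -0.512 0.291
outer loop
vertex -1.568 -1.727 -1.921
vertex -1.124 -1.36 -2.51
vertex -1.028 -0.554 -1.358
endloop
endfacet
facet normal -0.696 -0.241 -0.677
outer loop
vertex -1.124 -1.36 -2.51
vertex -1.752 -0.806 -2.062
vertex -1.152 -0.575 -2.761
endloop
endfacet
facet normal 0.996 0.007 -0.088
outer loop
vertex -1.124 -1.36 -2.51
vertex -1.152 -0.575 -2.761
vertex -1.028 -0.554 -1.358
endloop
endfacet
facet normal -0.603 0.567 0.561
outer loop
vertex 0.602 -1.934 3.509
vertex 1.224 -1.025 3.258
vertex -0.443 -1.618 2.065
endloop
endfacet
facet normal -0.551 -0.804 0.223
outer loop
vertex 0.636 -2.635 1.062
vertex 0.602 -1.934 3.509
vertex -0.443 -1.618 2.065
endloop
endfacet
facet normal -0.603 0.568 0.560
outer loop
vertex -0.443 -1.618 2.065
vertex 1.224 -1.025 3.258
vertex 0.18 -0.709 1.814
endloop
endfacet
facet normal -0.577 0.175 -0.798
outer loop
vertex 0.18 -0.709 1.814
vertex 0.636 -2.635 1.062
vertex -0.443 -1.618 2.065
endloop
endfacet
facet normal 0.577 -0.175 0.798
outer loop
vertex 0.602 -1.934 3.509
vertex 2.303 -2.042 2.255
vertex 1.224 -1.025 3.258
endloop
endfacet
facet normal -0.551 -0.804 0.223
outer loop
vertex 1.68 -2.951 2.506
vertex 0.602 -1.934 3.509
vertex 0.636 -2.635 1.062
endloop
endfacet
facet normal 0.577 -0.175 0.798
outer loop
vertex 1.68 -2.951 2.506
vertex 2.303 -2.042 2.255
vertex 0.602 -1.934 3.509
endloop
endfacet
facet normal 0.551 0.804 -0.222
outer loop
vertex 1.224 -1.025 3.258
vertex 2.303 -2.042 2.255
vertex 0.18 -0.709 1.814
endloop
endfacet
facet normal -0.577 0.175 -0.798
outer loop
vertex 1.258 -1.726 0.811
vertex 0.636 -2.635 1.062
vertex 0.18 -0.709 1.814
endloop
endfacet
facet normal 0.551 0.804 -0.223
outer loop
vertex 0.18 -0.709 1.814
vertex 2.303 -2.042 2.255
vertex 1.258 -1.726 0.811
endloop
endfacet
facet normal 0.603 -0.568 -0.560
outer loop
vertex 1.258 -1.726 0.811
vertex 1.68 -2.951 2.506
vertex 0.636 -2.635 1.062
endloop
endfacet
facet normal 0.603 -0.568 -0.560
outer loop
vertex 2.303 -2.042 2.255
vertex 1.68 -2.951 2.506
vertex 1.258 -1.726 0.811
endloop
endfacet
facet normal 0.517 -0.729 -0.449
outer loop
vertex 1.148 3.118 -2.949
vertex 0.476 2.877 -3.332
vertex 1.072 3.401 -3.496
endloop
endfacet
facet normal 0.476 0.807 0.351
outer loop
vertex 1.148 3.118 -2.949
vertex 1.072 3.401 -3.496
vertex -0.196 3.823 -2.748
endloop
endfacet
facet normal 0.517 -0.729 -0.448
outer loop
vertex 1.072 3.401 -3.496
vertex 0.476 2.877 -3.332
vertex 0.647 3.376 -3.946
endloop
endfacet
facet normal 0.184 0.956 -0.227
outer loop
vertex 1.072 3.401 -3.496
vertex 0.647 3.376 -3.946
vertex -0.196 3.823 -2.748
endloop
endfacet
facet normal 0.518 -0.729 -0.448
outer loop
vertex 0.647 3.376 -3.946
vertex 0.476 2.877 -3.332
vertex 0.122 3.059 -4.037
endloop
endfacet
facet normal -0.365 0.759 -0.540
outer loop
vertex 0.647 3.376 -3.946
vertex 0.122 3.059 -4.037
vertex -0.196 3.823 -2.748
endloop
endfacet
facet normal 0.519 -0.728 -0.448
outer loop
vertex 0.122 3.059 -4.037
vertex 0.476 2.877 -3.332
vertex -0.195 2.635 -3.715
endloop
endfacet
facet normal -0.853 0.329 -0.406
outer loop
vertex 0.122 3.059 -4.037
vertex -0.195 2.635 -3.715
vertex -0.196 3.823 -2.748
endloop
endfacet
facet normal 0.519 -0.728 -0.449
outer loop
vertex -0.195 2.635 -3.715
vertex 0.476 2.877 -3.332
vertex -0.119 2.352 -3.168
endloop
endfacet
facet normal -0.992 -0.080 0.097
outer loop
vertex -0.195 2.635 -3.715
vertex -0.119 2.352 -3.168
vertex -0.196 3.823 -2.748
endloop
endfacet
facet normal 0.518 -0.728 -0.449
outer loop
vertex -0.119 2.352 -3.168
vertex 0.476 2.877 -3.332
vertex 0.306 2.377 -2.718
endloop
endfacet
facet normal -0.701 -0.229 0.675
outer loop
vertex -0.119 2.352 -3.168
vertex 0.306 2.377 -2.718
vertex -0.196 3.823 -2.748
endloop
endfacet
facet normal 0.518 -0.728 -0.450
outer loop
vertex 0.306 2.377 -2.718
vertex 0.476 2.877 -3.332
vertex 0.831 2.694 -2.627
endloop
endfacet
facet normal -0.152 -0.032 0.988
outer loop
vertex 0.306 2.377 -2.718
vertex 0.831 2.694 -2.627
vertex -0.196 3.823 -2.748
endloop
endfacet
facet normal 0.517 -0.728 -0.450
outer loop
vertex 0.831 2.694 -2.627
vertex 0.476 2.877 -3.332
vertex 1.148 3.118 -2.949
endloop
endfacet
facet normal 0.336 0.397 0.854
outer loop
vertex 0.831 2.694 -2.627
vertex 1.148 3.118 -2.949
vertex -0.196 3.823 -2.748
endloop
endfacet

endsolid


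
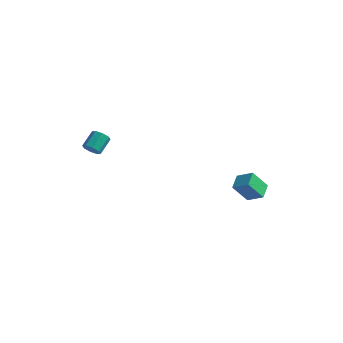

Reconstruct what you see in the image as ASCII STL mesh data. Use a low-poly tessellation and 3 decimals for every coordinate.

solid 
facet normal -0.495 -0.336 0.801
outer loop
vertex 3.612 -0.846 -2.731
vertex 3.456 0.03 -2.46
vertex 2.726 -0.836 -3.274
endloop
endfacet
facet normal 0.168 -0.942 -0.291
outer loop
vertex 3.384 -0.39 -4.34
vertex 3.612 -0.846 -2.731
vertex 2.726 -0.836 -3.274
endloop
endfacet
facet normal -0.495 -0.336 0.801
outer loop
vertex 2.726 -0.836 -3.274
vertex 3.456 0.03 -2.46
vertex 2.57 0.04 -3.003
endloop
endfacet
facet normal -0.853 0.010 -0.522
outer loop
vertex 2.57 0.04 -3.003
vertex 3.384 -0.39 -4.34
vertex 2.726 -0.836 -3.274
endloop
endfacet
facet normal 0.853 -0.010 0.522
outer loop
vertex 3.612 -0.846 -2.731
vertex 4.114 0.476 -3.526
vertex 3.456 0.03 -2.46
endloop
endfacet
facet normal 0.168 -0.942 -0.291
outer loop
vertex 4.27 -0.4 -3.797
vertex 3.612 -0.846 -2.731
vertex 3.384 -0.39 -4.34
endloop
endfacet
facet normal 0.853 -0.010 0.522
outer loop
vertex 4.27 -0.4 -3.797
vertex 4.114 0.476 -3.526
vertex 3.612 -0.846 -2.731
endloop
endfacet
facet normal -0.168 0.942 0.291
outer loop
vertex 3.456 0.03 -2.46
vertex 4.114 0.476 -3.526
vertex 2.57 0.04 -3.003
endloop
endfacet
facet normal -0.853 0.010 -0.522
outer loop
vertex 3.228 0.486 -4.069
vertex 3.384 -0.39 -4.34
vertex 2.57 0.04 -3.003
endloop
endfacet
facet normal -0.168 0.942 0.291
outer loop
vertex 2.57 0.04 -3.003
vertex 4.114 0.476 -3.526
vertex 3.228 0.486 -4.069
endloop
endfacet
facet normal 0.495 0.336 -0.801
outer loop
vertex 3.228 0.486 -4.069
vertex 4.27 -0.4 -3.797
vertex 3.384 -0.39 -4.34
endloop
endfacet
facet normal 0.495 0.336 -0.801
outer loop
vertex 4.114 0.476 -3.526
vertex 4.27 -0.4 -3.797
vertex 3.228 0.486 -4.069
endloop
endfacet
facet normal -0.073 -0.846 -0.528
outer loop
vertex -3.614 -3.572 -0.994
vertex -3.778 -3.829 -0.56
vertex -4.018 -3.564 -0.951
endloop
endfacet
facet normal -0.079 0.533 -0.843
outer loop
vertex -3.614 -3.572 -0.994
vertex -4.018 -3.564 -0.951
vertex -3.538 -2.675 -0.434
endloop
endfacet
facet normal -0.077 0.532 -0.843
outer loop
vertex -3.538 -2.675 -0.434
vertex -4.018 -3.564 -0.951
vertex -3.941 -2.667 -0.392
endloop
endfacet
facet normal 0.072 0.847 0.527
outer loop
vertex -3.538 -2.675 -0.434
vertex -3.941 -2.667 -0.392
vertex -3.702 -2.931 -0.0
endloop
endfacet
facet normal -0.072 -0.846 -0.529
outer loop
vertex -4.018 -3.564 -0.951
vertex -3.778 -3.829 -0.56
vertex -4.281 -3.711 -0.68
endloop
endfacet
facet normal -0.757 0.391 -0.523
outer loop
vertex -4.018 -3.564 -0.951
vertex -4.281 -3.711 -0.68
vertex -3.941 -2.667 -0.392
endloop
endfacet
facet normal -0.757 0.391 -0.523
outer loop
vertex -3.941 -2.667 -0.392
vertex -4.281 -3.711 -0.68
vertex -4.204 -2.814 -0.121
endloop
endfacet
facet normal 0.070 0.847 0.527
outer loop
vertex -3.941 -2.667 -0.392
vertex -4.204 -2.814 -0.121
vertex -3.702 -2.931 -0.0
endloop
endfacet
facet normal -0.073 -0.846 -0.528
outer loop
vertex -4.281 -3.711 -0.68
vertex -3.778 -3.829 -0.56
vertex -4.25 -3.927 -0.338
endloop
endfacet
facet normal -0.994 0.021 0.103
outer loop
vertex -4.281 -3.711 -0.68
vertex -4.25 -3.927 -0.338
vertex -4.204 -2.814 -0.121
endloop
endfacet
facet normal -0.994 0.021 0.103
outer loop
vertex -4.204 -2.814 -0.121
vertex -4.25 -3.927 -0.338
vertex -4.173 -3.029 0.221
endloop
endfacet
facet normal 0.071 0.847 0.526
outer loop
vertex -4.204 -2.814 -0.121
vertex -4.173 -3.029 0.221
vertex -3.702 -2.931 -0.0
endloop
endfacet
facet normal -0.072 -0.847 -0.527
outer loop
vertex -4.25 -3.927 -0.338
vertex -3.778 -3.829 -0.56
vertex -3.942 -4.085 -0.126
endloop
endfacet
facet normal -0.647 -0.362 0.671
outer loop
vertex -4.25 -3.927 -0.338
vertex -3.942 -4.085 -0.126
vertex -4.173 -3.029 0.221
endloop
endfacet
facet normal -0.651 -0.362 0.668
outer loop
vertex -4.173 -3.029 0.221
vertex -3.942 -4.085 -0.126
vertex -3.866 -3.188 0.434
endloop
endfacet
facet normal 0.072 0.846 0.528
outer loop
vertex -4.173 -3.029 0.221
vertex -3.866 -3.188 0.434
vertex -3.702 -2.931 -0.0
endloop
endfacet
facet normal -0.072 -0.847 -0.527
outer loop
vertex -3.942 -4.085 -0.126
vertex -3.778 -3.829 -0.56
vertex -3.539 -4.093 -0.168
endloop
endfacet
facet normal 0.077 -0.533 0.843
outer loop
vertex -3.942 -4.085 -0.126
vertex -3.539 -4.093 -0.168
vertex -3.866 -3.188 0.434
endloop
endfacet
facet normal 0.079 -0.532 0.843
outer loop
vertex -3.866 -3.188 0.434
vertex -3.539 -4.093 -0.168
vertex -3.462 -3.196 0.391
endloop
endfacet
facet normal 0.073 0.846 0.528
outer loop
vertex -3.866 -3.188 0.434
vertex -3.462 -3.196 0.391
vertex -3.702 -2.931 -0.0
endloop
endfacet
facet normal -0.070 -0.847 -0.527
outer loop
vertex -3.539 -4.093 -0.168
vertex -3.778 -3.829 -0.56
vertex -3.276 -3.946 -0.439
endloop
endfacet
facet normal 0.757 -0.391 0.523
outer loop
vertex -3.539 -4.093 -0.168
vertex -3.276 -3.946 -0.439
vertex -3.462 -3.196 0.391
endloop
endfacet
facet normal 0.757 -0.391 0.523
outer loop
vertex -3.462 -3.196 0.391
vertex -3.276 -3.946 -0.439
vertex -3.199 -3.049 0.12
endloop
endfacet
facet normal 0.072 0.846 0.529
outer loop
vertex -3.462 -3.196 0.391
vertex -3.199 -3.049 0.12
vertex -3.702 -2.931 -0.0
endloop
endfacet
facet normal -0.071 -0.847 -0.526
outer loop
vertex -3.276 -3.946 -0.439
vertex -3.778 -3.829 -0.56
vertex -3.307 -3.731 -0.781
endloop
endfacet
facet normal 0.994 -0.021 -0.103
outer loop
vertex -3.276 -3.946 -0.439
vertex -3.307 -3.731 -0.781
vertex -3.199 -3.049 0.12
endloop
endfacet
facet normal 0.994 -0.021 -0.103
outer loop
vertex -3.199 -3.049 0.12
vertex -3.307 -3.731 -0.781
vertex -3.23 -2.833 -0.222
endloop
endfacet
facet normal 0.073 0.846 0.528
outer loop
vertex -3.199 -3.049 0.12
vertex -3.23 -2.833 -0.222
vertex -3.702 -2.931 -0.0
endloop
endfacet
facet normal -0.072 -0.846 -0.528
outer loop
vertex -3.307 -3.731 -0.781
vertex -3.778 -3.829 -0.56
vertex -3.614 -3.572 -0.994
endloop
endfacet
facet normal 0.651 0.360 -0.669
outer loop
vertex -3.307 -3.731 -0.781
vertex -3.614 -3.572 -0.994
vertex -3.23 -2.833 -0.222
endloop
endfacet
facet normal 0.647 0.363 -0.670
outer loop
vertex -3.23 -2.833 -0.222
vertex -3.614 -3.572 -0.994
vertex -3.538 -2.675 -0.434
endloop
endfacet
facet normal 0.072 0.847 0.527
outer loop
vertex -3.23 -2.833 -0.222
vertex -3.538 -2.675 -0.434
vertex -3.702 -2.931 -0.0
endloop
endfacet

endsolid
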